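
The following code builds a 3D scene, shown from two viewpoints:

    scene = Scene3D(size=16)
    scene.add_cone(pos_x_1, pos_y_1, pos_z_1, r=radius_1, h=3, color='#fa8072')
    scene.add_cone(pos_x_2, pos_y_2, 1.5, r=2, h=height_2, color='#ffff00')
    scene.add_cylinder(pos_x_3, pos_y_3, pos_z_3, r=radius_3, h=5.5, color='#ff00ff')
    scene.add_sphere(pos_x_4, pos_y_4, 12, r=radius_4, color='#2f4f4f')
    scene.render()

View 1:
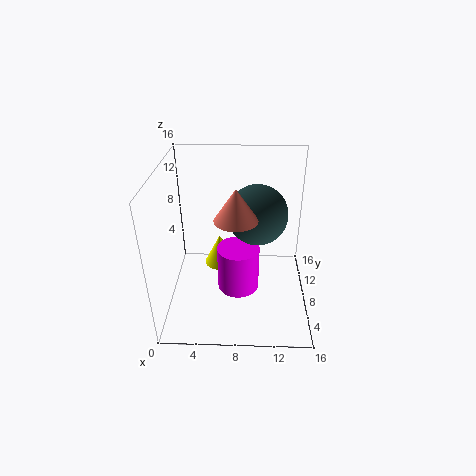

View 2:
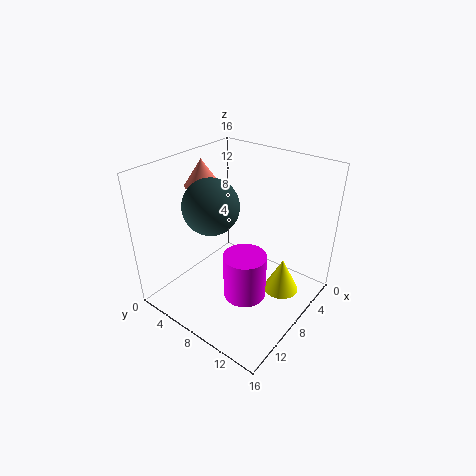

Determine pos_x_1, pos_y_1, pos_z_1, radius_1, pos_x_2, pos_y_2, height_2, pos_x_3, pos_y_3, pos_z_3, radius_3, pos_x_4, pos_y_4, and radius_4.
pos_x_1 = 8
pos_y_1 = 3
pos_z_1 = 13
radius_1 = 2
pos_x_2 = 5.5
pos_y_2 = 12.5
height_2 = 4
pos_x_3 = 8
pos_y_3 = 9
pos_z_3 = 0.5
radius_3 = 2.5
pos_x_4 = 10
pos_y_4 = 6
radius_4 = 3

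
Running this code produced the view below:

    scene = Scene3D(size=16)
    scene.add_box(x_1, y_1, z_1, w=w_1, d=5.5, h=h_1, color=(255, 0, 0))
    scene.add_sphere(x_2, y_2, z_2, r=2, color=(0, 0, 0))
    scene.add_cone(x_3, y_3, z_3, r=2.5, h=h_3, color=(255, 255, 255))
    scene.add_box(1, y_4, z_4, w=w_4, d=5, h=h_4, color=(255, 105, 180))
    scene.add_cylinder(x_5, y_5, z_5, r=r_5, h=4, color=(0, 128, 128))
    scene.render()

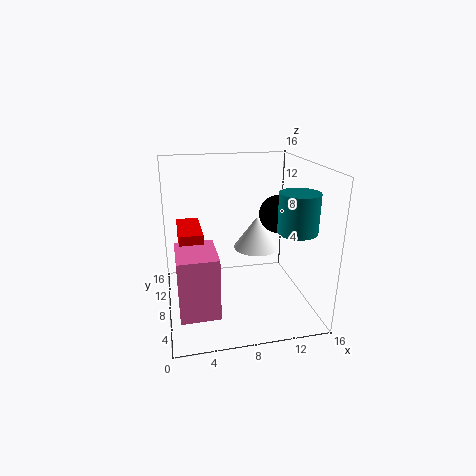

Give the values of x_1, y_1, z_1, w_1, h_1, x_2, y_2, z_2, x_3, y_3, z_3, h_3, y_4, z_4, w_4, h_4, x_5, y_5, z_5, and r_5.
x_1 = 1.5
y_1 = 6
z_1 = 4
w_1 = 2.5
h_1 = 5.5
x_2 = 12
y_2 = 6.5
z_2 = 11
x_3 = 10
y_3 = 7.5
z_3 = 7
h_3 = 3.5
y_4 = 2
z_4 = 2
w_4 = 4
h_4 = 6.5
x_5 = 13
y_5 = 3.5
z_5 = 10
r_5 = 2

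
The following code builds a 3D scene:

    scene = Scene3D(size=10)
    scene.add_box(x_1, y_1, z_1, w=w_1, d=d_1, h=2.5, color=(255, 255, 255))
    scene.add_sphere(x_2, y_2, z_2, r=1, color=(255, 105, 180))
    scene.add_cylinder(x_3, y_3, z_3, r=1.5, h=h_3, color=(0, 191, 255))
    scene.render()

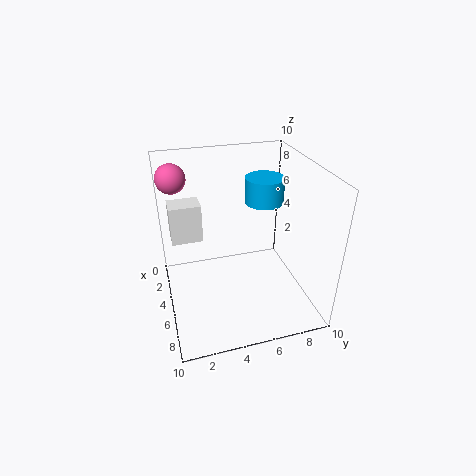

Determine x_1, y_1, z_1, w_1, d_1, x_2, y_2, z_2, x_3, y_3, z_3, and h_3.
x_1 = 4, y_1 = 0.5, z_1 = 5.5, w_1 = 1.5, d_1 = 2, x_2 = 3, y_2 = 1, z_2 = 9, x_3 = 2, y_3 = 8, z_3 = 6, h_3 = 2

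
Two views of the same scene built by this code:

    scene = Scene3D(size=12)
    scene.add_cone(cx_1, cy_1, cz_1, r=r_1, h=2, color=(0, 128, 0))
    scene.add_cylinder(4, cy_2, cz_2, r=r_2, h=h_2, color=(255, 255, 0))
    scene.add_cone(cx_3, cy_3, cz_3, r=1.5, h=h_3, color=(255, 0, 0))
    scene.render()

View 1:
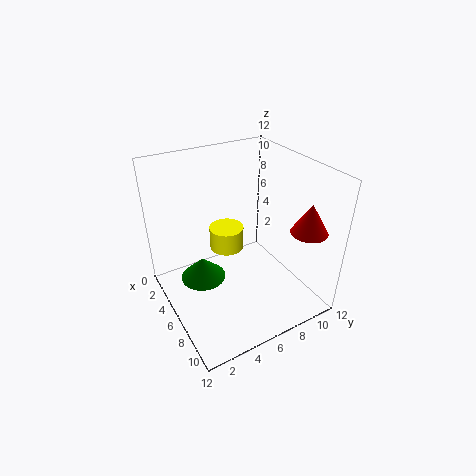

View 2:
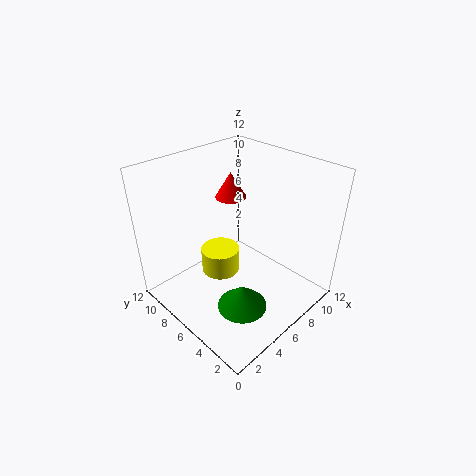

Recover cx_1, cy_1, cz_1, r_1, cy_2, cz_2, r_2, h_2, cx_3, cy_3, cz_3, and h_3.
cx_1 = 4; cy_1 = 3.5; cz_1 = 1.5; r_1 = 2; cy_2 = 6; cz_2 = 4; r_2 = 1.5; h_2 = 2; cx_3 = 9.5; cy_3 = 10.5; cz_3 = 7; h_3 = 2.5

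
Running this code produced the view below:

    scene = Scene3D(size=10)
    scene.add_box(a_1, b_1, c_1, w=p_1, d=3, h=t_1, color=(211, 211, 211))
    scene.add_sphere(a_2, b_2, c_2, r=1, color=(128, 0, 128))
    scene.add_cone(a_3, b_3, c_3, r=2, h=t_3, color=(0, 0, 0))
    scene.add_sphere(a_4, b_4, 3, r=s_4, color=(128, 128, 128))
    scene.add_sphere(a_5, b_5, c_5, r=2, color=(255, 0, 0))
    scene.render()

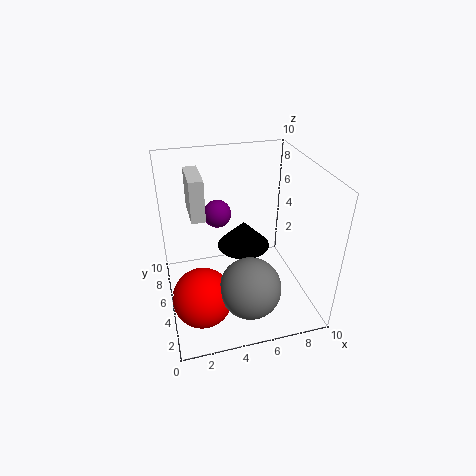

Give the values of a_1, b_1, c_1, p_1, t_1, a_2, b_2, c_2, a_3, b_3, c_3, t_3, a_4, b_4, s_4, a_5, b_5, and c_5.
a_1 = 2
b_1 = 6
c_1 = 6
p_1 = 1
t_1 = 3
a_2 = 4
b_2 = 7
c_2 = 6
a_3 = 6
b_3 = 7
c_3 = 3
t_3 = 2
a_4 = 5
b_4 = 2
s_4 = 2
a_5 = 2
b_5 = 3
c_5 = 2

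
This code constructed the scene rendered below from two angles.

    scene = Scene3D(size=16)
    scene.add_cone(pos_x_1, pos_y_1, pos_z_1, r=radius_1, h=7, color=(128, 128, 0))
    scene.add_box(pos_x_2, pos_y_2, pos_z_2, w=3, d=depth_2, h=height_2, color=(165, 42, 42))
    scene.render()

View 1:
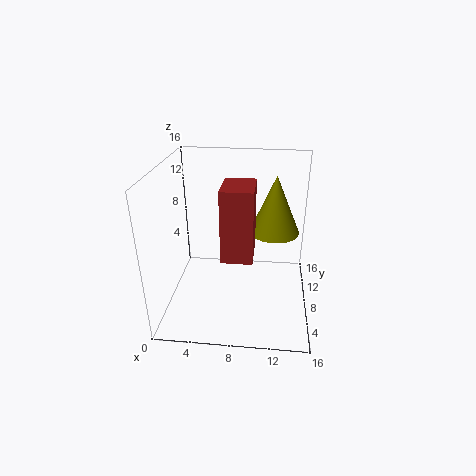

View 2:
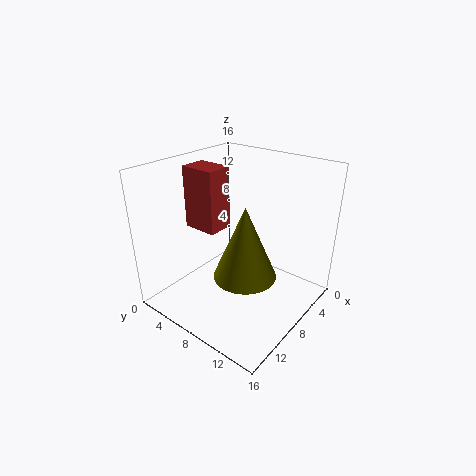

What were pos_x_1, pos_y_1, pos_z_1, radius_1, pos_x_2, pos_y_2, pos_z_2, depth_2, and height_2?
pos_x_1 = 12, pos_y_1 = 12, pos_z_1 = 7, radius_1 = 3, pos_x_2 = 7, pos_y_2 = 2, pos_z_2 = 8.5, depth_2 = 4, height_2 = 7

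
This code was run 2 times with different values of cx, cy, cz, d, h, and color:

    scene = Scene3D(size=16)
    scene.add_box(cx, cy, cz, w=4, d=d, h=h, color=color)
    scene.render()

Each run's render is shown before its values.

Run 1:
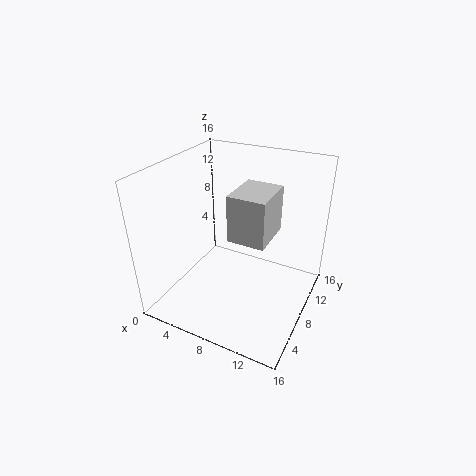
cx = 8
cy = 5.5
cz = 9
d = 5
h = 5
color = 'lightgray'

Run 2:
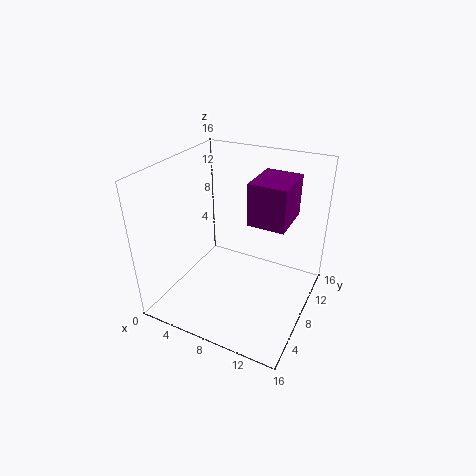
cx = 9.5
cy = 7
cz = 10.5
d = 5
h = 4.5
color = 'purple'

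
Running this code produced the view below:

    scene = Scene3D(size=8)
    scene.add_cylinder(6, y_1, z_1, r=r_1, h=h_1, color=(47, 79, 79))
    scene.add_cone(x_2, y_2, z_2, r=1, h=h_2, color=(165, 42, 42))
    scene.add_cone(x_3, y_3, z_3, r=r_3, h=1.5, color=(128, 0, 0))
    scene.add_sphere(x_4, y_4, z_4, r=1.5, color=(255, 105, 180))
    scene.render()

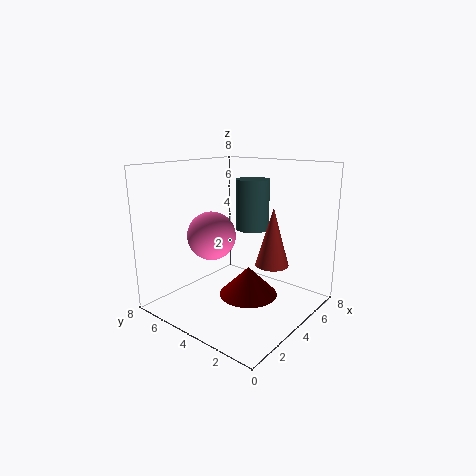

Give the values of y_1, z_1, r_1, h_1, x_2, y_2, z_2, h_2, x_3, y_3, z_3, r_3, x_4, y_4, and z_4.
y_1 = 4.5
z_1 = 4
r_1 = 1
h_1 = 3
x_2 = 6
y_2 = 3
z_2 = 2
h_2 = 3.5
x_3 = 3
y_3 = 2.5
z_3 = 1.5
r_3 = 1.5
x_4 = 4.5
y_4 = 6.5
z_4 = 3.5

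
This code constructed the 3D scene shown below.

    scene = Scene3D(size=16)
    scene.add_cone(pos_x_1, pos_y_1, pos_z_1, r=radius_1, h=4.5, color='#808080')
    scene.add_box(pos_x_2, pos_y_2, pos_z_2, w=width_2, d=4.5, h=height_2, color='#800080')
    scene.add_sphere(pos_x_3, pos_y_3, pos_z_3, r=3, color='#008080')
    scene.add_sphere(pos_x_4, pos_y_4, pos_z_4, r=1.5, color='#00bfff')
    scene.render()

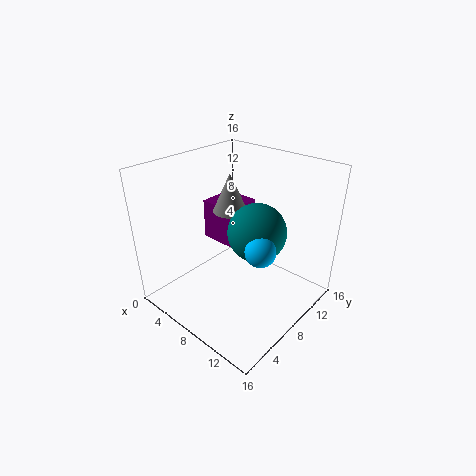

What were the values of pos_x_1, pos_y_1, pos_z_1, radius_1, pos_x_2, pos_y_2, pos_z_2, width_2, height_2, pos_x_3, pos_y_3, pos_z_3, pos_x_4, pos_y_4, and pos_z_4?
pos_x_1 = 5.5, pos_y_1 = 9.5, pos_z_1 = 10, radius_1 = 2, pos_x_2 = 1, pos_y_2 = 9.5, pos_z_2 = 5, width_2 = 4.5, height_2 = 5, pos_x_3 = 11, pos_y_3 = 7.5, pos_z_3 = 10, pos_x_4 = 13, pos_y_4 = 5.5, pos_z_4 = 9.5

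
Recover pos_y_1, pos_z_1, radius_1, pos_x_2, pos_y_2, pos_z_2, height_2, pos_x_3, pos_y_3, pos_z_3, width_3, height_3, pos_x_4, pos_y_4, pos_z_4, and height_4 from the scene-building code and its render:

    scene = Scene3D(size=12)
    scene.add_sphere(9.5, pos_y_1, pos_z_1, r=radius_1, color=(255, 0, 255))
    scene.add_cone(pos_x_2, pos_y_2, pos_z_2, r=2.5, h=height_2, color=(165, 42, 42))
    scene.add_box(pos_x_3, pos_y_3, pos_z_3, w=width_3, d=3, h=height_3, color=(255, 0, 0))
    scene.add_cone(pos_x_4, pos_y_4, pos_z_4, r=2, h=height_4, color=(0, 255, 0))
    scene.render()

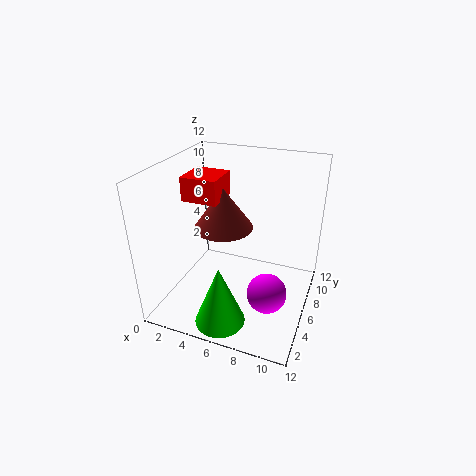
pos_y_1 = 3
pos_z_1 = 3.5
radius_1 = 1.5
pos_x_2 = 4.5
pos_y_2 = 6.5
pos_z_2 = 6.5
height_2 = 3.5
pos_x_3 = 1.5
pos_y_3 = 5
pos_z_3 = 9
width_3 = 3
height_3 = 2
pos_x_4 = 6
pos_y_4 = 2
pos_z_4 = 0.5
height_4 = 5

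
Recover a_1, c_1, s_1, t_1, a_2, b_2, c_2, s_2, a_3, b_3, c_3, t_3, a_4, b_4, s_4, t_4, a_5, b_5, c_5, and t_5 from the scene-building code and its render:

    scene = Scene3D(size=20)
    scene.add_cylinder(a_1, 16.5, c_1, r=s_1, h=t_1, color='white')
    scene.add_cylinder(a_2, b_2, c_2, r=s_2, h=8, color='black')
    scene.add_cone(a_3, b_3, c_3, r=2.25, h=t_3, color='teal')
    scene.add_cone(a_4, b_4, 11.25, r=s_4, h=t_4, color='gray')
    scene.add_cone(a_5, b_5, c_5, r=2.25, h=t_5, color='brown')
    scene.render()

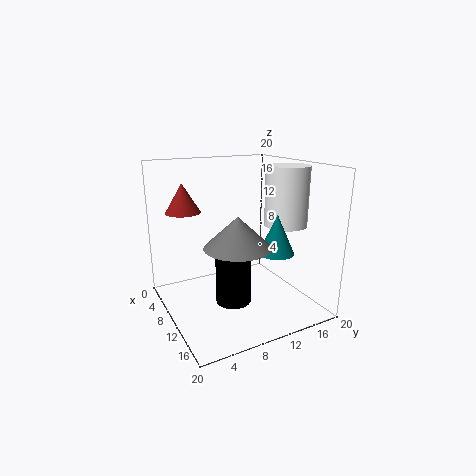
a_1 = 12, c_1 = 11.5, s_1 = 3, t_1 = 8.25, a_2 = 10.5, b_2 = 9, c_2 = 0.75, s_2 = 2.5, a_3 = 16, b_3 = 12.25, c_3 = 9.5, t_3 = 5, a_4 = 16, b_4 = 6.75, s_4 = 4, t_4 = 3.75, a_5 = 8.75, b_5 = 2.75, c_5 = 14.25, t_5 = 3.75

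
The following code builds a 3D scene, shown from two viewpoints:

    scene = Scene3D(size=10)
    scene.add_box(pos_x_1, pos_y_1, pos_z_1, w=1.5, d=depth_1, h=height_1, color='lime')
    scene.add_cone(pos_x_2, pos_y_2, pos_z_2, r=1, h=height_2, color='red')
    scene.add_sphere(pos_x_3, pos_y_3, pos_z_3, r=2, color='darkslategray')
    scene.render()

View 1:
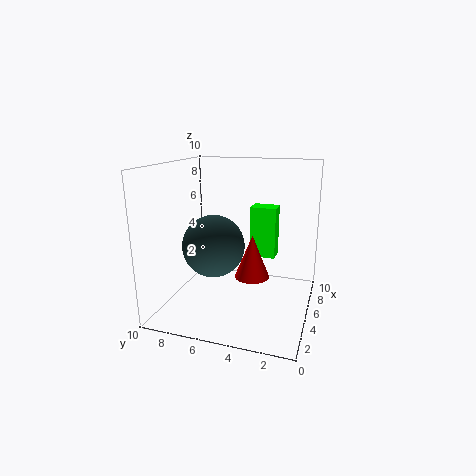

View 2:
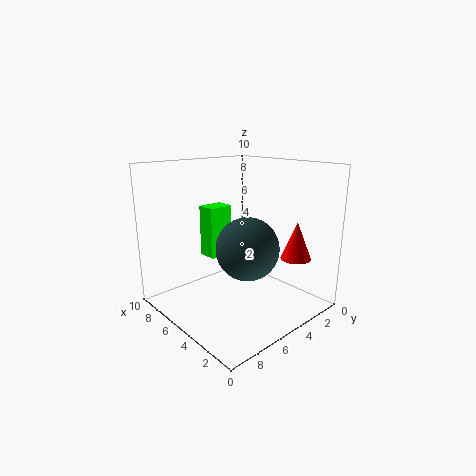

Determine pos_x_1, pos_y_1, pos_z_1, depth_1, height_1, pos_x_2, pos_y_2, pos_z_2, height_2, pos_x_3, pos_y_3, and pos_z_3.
pos_x_1 = 8, pos_y_1 = 3, pos_z_1 = 2.5, depth_1 = 2, height_1 = 4, pos_x_2 = 1.5, pos_y_2 = 3, pos_z_2 = 4, height_2 = 2.5, pos_x_3 = 3, pos_y_3 = 6, pos_z_3 = 5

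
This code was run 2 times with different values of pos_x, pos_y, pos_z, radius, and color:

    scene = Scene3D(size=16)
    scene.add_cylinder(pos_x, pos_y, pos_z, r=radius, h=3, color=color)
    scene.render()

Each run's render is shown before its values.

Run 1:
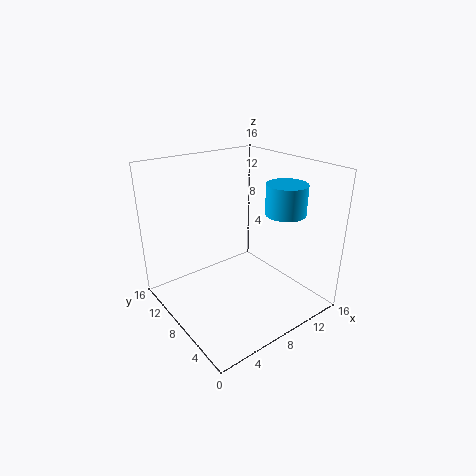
pos_x = 10; pos_y = 3; pos_z = 12; radius = 2; color = 'deepskyblue'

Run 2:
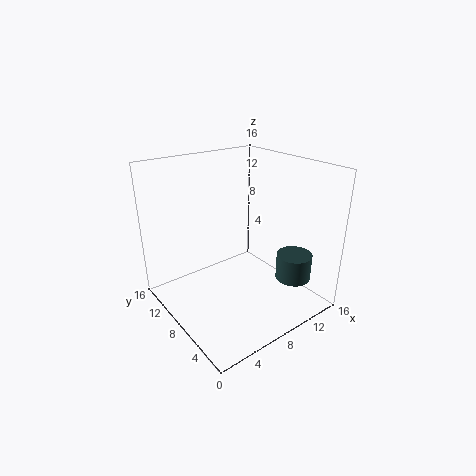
pos_x = 13; pos_y = 4; pos_z = 3; radius = 2; color = 'darkslategray'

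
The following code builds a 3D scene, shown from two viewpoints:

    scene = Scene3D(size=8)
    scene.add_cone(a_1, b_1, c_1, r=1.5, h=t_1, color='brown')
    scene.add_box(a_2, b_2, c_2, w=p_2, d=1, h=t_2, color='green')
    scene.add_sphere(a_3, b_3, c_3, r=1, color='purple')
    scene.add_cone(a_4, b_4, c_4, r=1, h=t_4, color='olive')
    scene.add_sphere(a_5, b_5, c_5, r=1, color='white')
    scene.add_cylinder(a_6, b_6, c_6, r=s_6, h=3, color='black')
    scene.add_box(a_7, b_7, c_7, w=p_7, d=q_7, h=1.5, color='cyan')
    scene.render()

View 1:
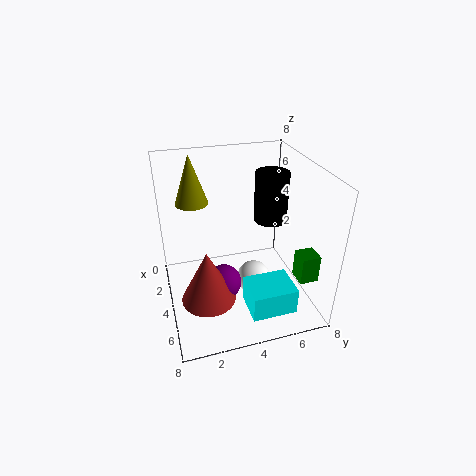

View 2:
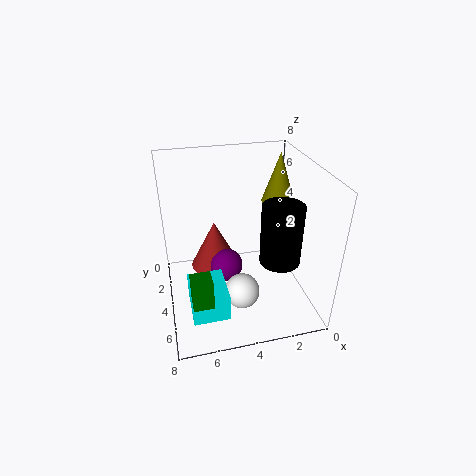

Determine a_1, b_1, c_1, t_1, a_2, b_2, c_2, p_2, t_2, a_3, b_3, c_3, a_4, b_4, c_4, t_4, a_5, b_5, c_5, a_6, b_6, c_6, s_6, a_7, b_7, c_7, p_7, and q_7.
a_1 = 5; b_1 = 2; c_1 = 1; t_1 = 3; a_2 = 6; b_2 = 6.5; c_2 = 2.5; p_2 = 1; t_2 = 1.5; a_3 = 4.5; b_3 = 3; c_3 = 1.5; a_4 = 1; b_4 = 2; c_4 = 5; t_4 = 3; a_5 = 4; b_5 = 5; c_5 = 1; a_6 = 2.5; b_6 = 6.5; c_6 = 4; s_6 = 1; a_7 = 5; b_7 = 4; c_7 = 0.5; p_7 = 2; q_7 = 2.5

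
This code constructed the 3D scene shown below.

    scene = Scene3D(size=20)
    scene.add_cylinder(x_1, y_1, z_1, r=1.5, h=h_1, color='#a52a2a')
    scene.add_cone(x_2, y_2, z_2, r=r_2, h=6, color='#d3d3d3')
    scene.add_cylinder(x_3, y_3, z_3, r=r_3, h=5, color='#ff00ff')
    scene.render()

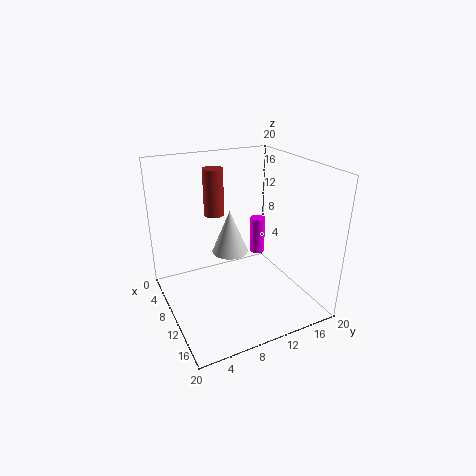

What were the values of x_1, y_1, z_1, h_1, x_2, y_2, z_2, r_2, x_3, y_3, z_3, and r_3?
x_1 = 4; y_1 = 9; z_1 = 11.5; h_1 = 7; x_2 = 9.5; y_2 = 9; z_2 = 8; r_2 = 2.5; x_3 = 11; y_3 = 12.5; z_3 = 8; r_3 = 1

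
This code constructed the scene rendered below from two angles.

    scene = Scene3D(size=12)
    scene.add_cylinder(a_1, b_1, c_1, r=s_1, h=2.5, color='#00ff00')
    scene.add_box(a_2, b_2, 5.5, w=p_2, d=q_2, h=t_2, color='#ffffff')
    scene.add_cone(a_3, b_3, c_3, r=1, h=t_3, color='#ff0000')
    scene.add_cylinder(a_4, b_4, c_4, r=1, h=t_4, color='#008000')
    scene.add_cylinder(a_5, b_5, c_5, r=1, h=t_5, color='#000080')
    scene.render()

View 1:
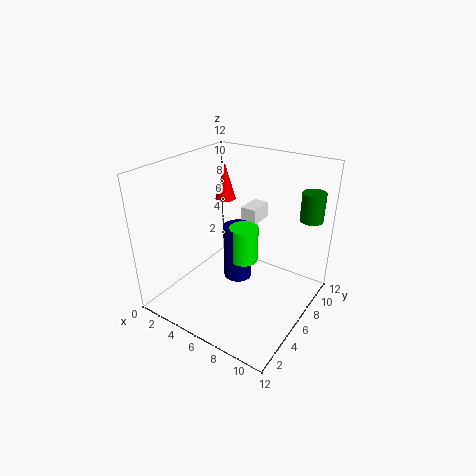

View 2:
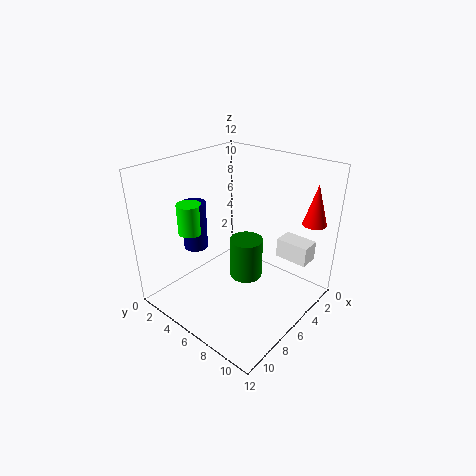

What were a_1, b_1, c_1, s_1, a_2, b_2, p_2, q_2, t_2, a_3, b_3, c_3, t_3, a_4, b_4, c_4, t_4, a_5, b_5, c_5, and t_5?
a_1 = 8.5; b_1 = 3; c_1 = 6.5; s_1 = 1; a_2 = 4; b_2 = 9.5; p_2 = 1.5; q_2 = 2.5; t_2 = 1.5; a_3 = 1.5; b_3 = 10.5; c_3 = 7; t_3 = 3.5; a_4 = 10.5; b_4 = 10.5; c_4 = 7; t_4 = 2.5; a_5 = 8; b_5 = 3; c_5 = 5; t_5 = 4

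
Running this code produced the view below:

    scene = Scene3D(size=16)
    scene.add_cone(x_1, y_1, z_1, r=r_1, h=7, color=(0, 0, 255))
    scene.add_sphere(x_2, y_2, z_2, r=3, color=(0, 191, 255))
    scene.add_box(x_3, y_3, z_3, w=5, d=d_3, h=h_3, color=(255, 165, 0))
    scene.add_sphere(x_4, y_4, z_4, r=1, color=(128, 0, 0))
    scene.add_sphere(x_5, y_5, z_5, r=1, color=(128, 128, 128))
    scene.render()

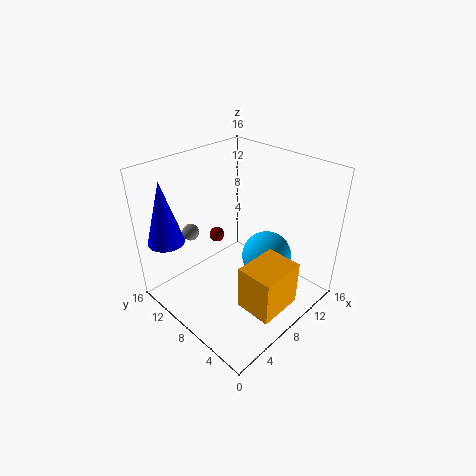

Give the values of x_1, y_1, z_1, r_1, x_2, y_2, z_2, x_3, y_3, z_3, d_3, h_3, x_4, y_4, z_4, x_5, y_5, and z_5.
x_1 = 2, y_1 = 13, z_1 = 8, r_1 = 2, x_2 = 12, y_2 = 7, z_2 = 4, x_3 = 5, y_3 = 1, z_3 = 2, d_3 = 4, h_3 = 5, x_4 = 11, y_4 = 15, z_4 = 4, x_5 = 6, y_5 = 14, z_5 = 7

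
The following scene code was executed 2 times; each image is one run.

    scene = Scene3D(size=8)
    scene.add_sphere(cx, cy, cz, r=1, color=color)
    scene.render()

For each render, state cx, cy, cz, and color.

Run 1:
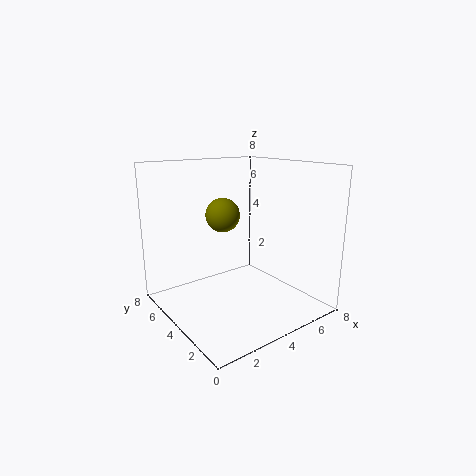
cx = 4; cy = 5.5; cz = 5; color = 'olive'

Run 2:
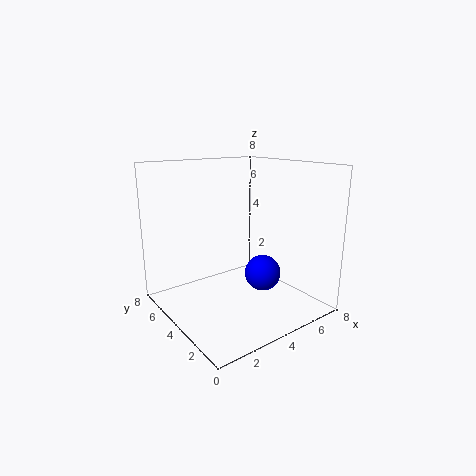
cx = 5; cy = 3; cz = 2; color = 'blue'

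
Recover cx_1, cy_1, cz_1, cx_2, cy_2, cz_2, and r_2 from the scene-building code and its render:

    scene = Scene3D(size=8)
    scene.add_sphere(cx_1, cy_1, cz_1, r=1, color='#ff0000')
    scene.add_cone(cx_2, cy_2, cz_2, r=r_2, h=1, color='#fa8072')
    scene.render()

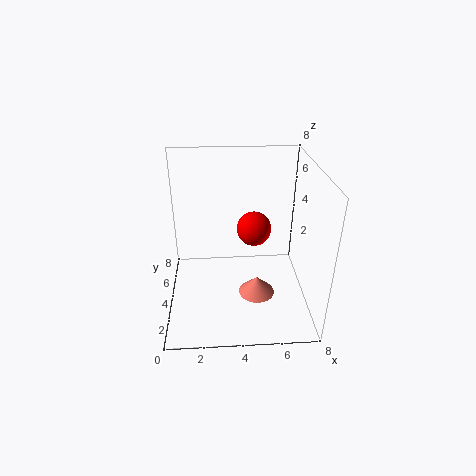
cx_1 = 5, cy_1 = 5, cz_1 = 4, cx_2 = 5, cy_2 = 3, cz_2 = 1, r_2 = 1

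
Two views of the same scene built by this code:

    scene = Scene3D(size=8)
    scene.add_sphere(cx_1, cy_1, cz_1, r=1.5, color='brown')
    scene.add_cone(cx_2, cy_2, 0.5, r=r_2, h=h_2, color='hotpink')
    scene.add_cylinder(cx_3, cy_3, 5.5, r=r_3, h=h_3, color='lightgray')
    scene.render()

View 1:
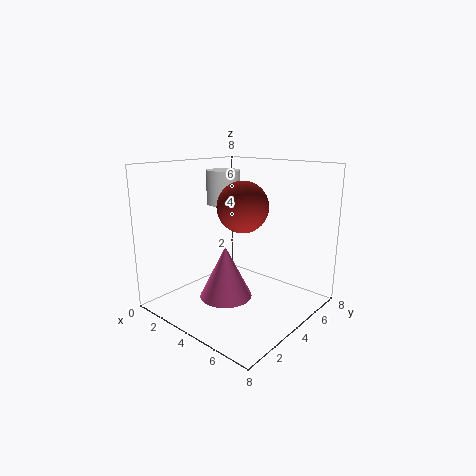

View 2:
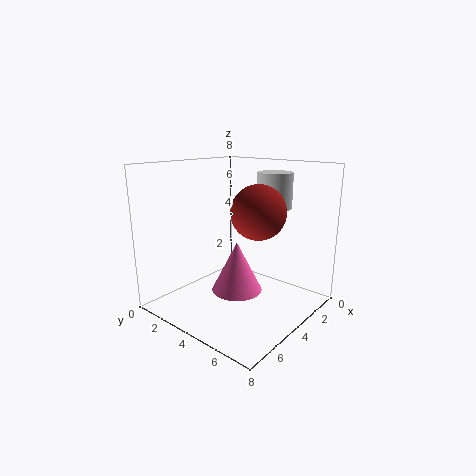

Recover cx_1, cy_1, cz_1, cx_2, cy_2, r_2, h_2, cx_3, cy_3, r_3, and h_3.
cx_1 = 3.5; cy_1 = 5; cz_1 = 5.5; cx_2 = 3.5; cy_2 = 3.5; r_2 = 1.5; h_2 = 3; cx_3 = 2; cy_3 = 5; r_3 = 1; h_3 = 2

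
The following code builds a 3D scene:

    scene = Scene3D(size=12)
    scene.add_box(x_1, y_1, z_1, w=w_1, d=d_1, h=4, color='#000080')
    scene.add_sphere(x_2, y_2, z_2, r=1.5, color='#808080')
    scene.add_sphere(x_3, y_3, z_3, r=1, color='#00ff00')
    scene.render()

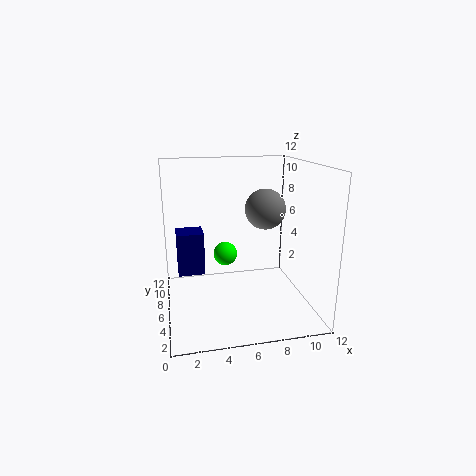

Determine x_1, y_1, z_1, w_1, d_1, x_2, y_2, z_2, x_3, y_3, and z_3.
x_1 = 1
y_1 = 9
z_1 = 1.5
w_1 = 2.5
d_1 = 2.5
x_2 = 7.5
y_2 = 3.5
z_2 = 9
x_3 = 5
y_3 = 6.5
z_3 = 4.5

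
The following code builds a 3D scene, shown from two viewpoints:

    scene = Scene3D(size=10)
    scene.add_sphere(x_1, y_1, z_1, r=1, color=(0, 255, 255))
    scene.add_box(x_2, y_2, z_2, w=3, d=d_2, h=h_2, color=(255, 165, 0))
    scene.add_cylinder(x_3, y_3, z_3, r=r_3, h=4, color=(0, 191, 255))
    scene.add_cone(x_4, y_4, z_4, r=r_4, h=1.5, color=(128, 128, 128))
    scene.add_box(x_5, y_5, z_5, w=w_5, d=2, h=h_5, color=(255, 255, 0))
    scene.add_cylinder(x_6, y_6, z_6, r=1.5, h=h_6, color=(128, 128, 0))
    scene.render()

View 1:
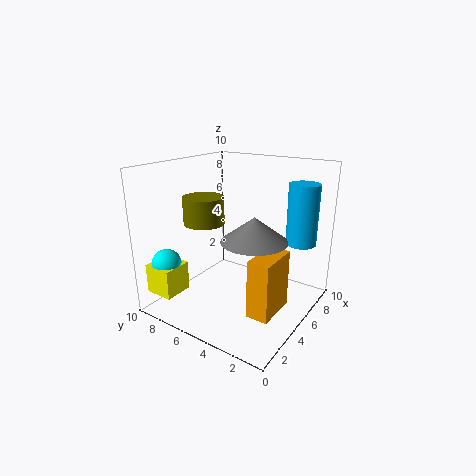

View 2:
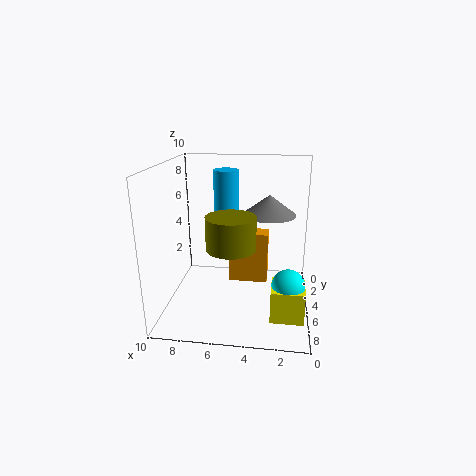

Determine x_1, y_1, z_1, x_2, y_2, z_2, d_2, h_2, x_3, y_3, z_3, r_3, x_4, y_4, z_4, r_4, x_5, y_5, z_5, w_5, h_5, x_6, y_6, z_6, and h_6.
x_1 = 1.5; y_1 = 8.5; z_1 = 3.5; x_2 = 3; y_2 = 1.5; z_2 = 0.5; d_2 = 1.5; h_2 = 4; x_3 = 6.5; y_3 = 1; z_3 = 5; r_3 = 1; x_4 = 3; y_4 = 2.5; z_4 = 6; r_4 = 2; x_5 = 0.5; y_5 = 7.5; z_5 = 1.5; w_5 = 2; h_5 = 2; x_6 = 5; y_6 = 8; z_6 = 5.5; h_6 = 2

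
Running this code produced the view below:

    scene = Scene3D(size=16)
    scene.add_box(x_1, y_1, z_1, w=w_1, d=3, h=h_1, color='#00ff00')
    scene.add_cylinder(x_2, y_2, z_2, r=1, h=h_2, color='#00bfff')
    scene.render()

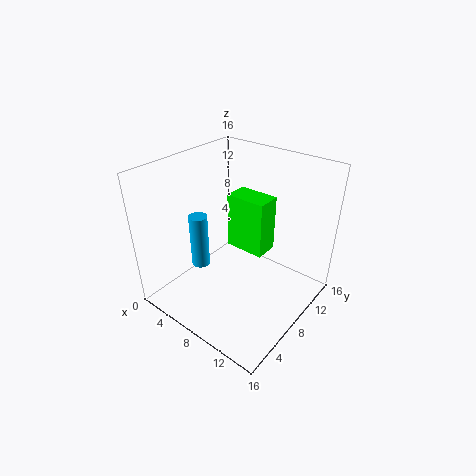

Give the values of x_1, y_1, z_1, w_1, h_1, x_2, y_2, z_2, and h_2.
x_1 = 4; y_1 = 11; z_1 = 4; w_1 = 5; h_1 = 7; x_2 = 5; y_2 = 5; z_2 = 5; h_2 = 6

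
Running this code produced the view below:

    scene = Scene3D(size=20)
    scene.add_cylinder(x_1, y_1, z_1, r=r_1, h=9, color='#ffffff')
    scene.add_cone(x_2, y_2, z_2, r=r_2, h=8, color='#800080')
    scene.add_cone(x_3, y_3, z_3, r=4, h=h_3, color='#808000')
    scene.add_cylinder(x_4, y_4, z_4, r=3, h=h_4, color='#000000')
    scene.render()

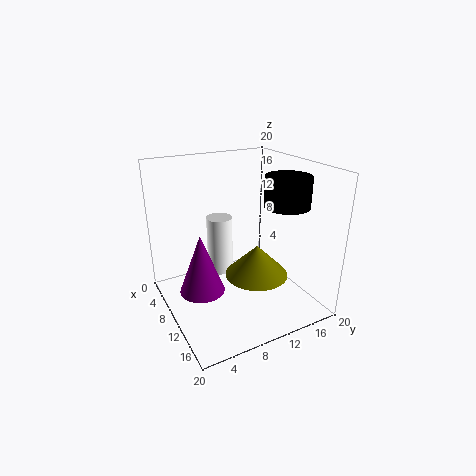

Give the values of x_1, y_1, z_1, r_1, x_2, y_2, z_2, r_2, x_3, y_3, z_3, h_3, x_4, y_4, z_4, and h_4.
x_1 = 4
y_1 = 10
z_1 = 2
r_1 = 2
x_2 = 11
y_2 = 4
z_2 = 4
r_2 = 3
x_3 = 15
y_3 = 10
z_3 = 7
h_3 = 4
x_4 = 14
y_4 = 15
z_4 = 15
h_4 = 4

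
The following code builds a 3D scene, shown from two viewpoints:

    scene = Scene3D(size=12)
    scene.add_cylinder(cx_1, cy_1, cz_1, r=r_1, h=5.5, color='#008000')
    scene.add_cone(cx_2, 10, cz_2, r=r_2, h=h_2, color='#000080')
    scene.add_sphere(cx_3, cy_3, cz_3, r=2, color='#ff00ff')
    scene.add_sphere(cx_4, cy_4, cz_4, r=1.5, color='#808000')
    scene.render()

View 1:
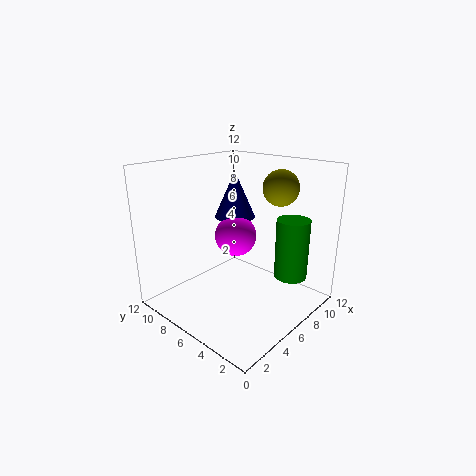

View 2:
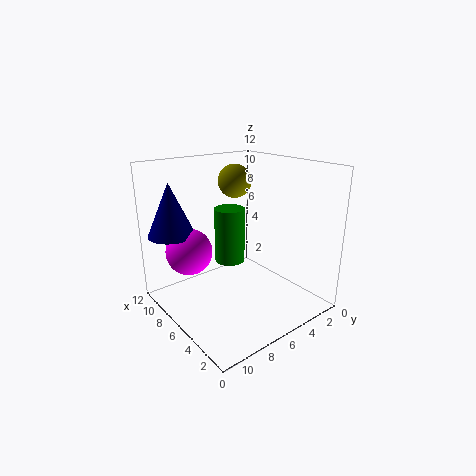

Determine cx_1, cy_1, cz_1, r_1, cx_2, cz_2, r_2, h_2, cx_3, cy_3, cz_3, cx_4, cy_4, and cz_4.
cx_1 = 10.5, cy_1 = 3.5, cz_1 = 1.5, r_1 = 1.5, cx_2 = 10, cz_2 = 6, r_2 = 2, h_2 = 4.5, cx_3 = 9, cy_3 = 9, cz_3 = 4.5, cx_4 = 9, cy_4 = 4, cz_4 = 10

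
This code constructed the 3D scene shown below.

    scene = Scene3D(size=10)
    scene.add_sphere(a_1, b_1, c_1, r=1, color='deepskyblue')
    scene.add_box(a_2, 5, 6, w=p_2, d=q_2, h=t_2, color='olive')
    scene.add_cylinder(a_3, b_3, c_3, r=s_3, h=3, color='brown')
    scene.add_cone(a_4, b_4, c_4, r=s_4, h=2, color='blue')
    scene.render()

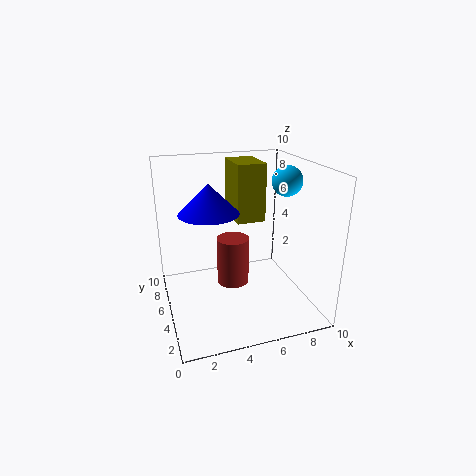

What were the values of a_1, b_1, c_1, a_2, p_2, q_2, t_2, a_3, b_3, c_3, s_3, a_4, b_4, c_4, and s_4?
a_1 = 8
b_1 = 4
c_1 = 9
a_2 = 5
p_2 = 2
q_2 = 3
t_2 = 4
a_3 = 4
b_3 = 3
c_3 = 3
s_3 = 1
a_4 = 3
b_4 = 5
c_4 = 7
s_4 = 2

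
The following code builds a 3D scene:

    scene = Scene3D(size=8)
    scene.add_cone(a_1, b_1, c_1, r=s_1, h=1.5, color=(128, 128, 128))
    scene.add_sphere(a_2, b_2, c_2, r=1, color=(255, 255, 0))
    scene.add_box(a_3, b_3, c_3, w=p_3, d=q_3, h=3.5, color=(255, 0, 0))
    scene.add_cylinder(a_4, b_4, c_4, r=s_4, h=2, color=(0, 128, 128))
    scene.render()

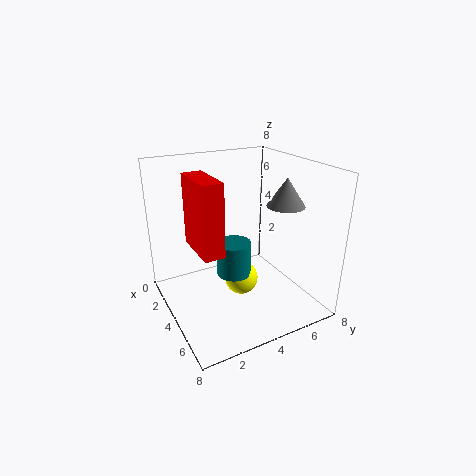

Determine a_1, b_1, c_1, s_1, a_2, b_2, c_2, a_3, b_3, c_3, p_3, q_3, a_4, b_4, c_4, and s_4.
a_1 = 5.5, b_1 = 6, c_1 = 6, s_1 = 1, a_2 = 3.5, b_2 = 4.5, c_2 = 1, a_3 = 4, b_3 = 1, c_3 = 4.5, p_3 = 2.5, q_3 = 1, a_4 = 3.5, b_4 = 4, c_4 = 1.5, s_4 = 1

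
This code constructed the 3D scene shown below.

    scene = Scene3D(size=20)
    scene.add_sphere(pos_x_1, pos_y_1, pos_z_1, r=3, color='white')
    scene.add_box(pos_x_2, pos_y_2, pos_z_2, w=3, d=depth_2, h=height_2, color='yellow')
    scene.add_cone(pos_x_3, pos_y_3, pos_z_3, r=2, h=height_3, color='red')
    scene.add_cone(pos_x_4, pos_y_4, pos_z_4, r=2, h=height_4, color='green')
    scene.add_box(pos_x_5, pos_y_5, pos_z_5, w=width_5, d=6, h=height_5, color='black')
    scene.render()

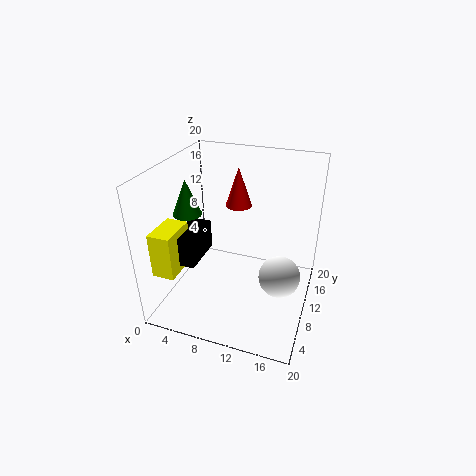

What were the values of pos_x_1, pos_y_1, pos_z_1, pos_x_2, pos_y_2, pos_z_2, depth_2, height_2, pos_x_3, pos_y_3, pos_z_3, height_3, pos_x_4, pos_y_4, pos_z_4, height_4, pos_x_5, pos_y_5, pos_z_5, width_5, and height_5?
pos_x_1 = 16; pos_y_1 = 11; pos_z_1 = 4; pos_x_2 = 1; pos_y_2 = 2; pos_z_2 = 7; depth_2 = 5; height_2 = 6; pos_x_3 = 8; pos_y_3 = 16; pos_z_3 = 12; height_3 = 6; pos_x_4 = 3; pos_y_4 = 9; pos_z_4 = 13; height_4 = 5; pos_x_5 = 3; pos_y_5 = 4; pos_z_5 = 8; width_5 = 3; height_5 = 4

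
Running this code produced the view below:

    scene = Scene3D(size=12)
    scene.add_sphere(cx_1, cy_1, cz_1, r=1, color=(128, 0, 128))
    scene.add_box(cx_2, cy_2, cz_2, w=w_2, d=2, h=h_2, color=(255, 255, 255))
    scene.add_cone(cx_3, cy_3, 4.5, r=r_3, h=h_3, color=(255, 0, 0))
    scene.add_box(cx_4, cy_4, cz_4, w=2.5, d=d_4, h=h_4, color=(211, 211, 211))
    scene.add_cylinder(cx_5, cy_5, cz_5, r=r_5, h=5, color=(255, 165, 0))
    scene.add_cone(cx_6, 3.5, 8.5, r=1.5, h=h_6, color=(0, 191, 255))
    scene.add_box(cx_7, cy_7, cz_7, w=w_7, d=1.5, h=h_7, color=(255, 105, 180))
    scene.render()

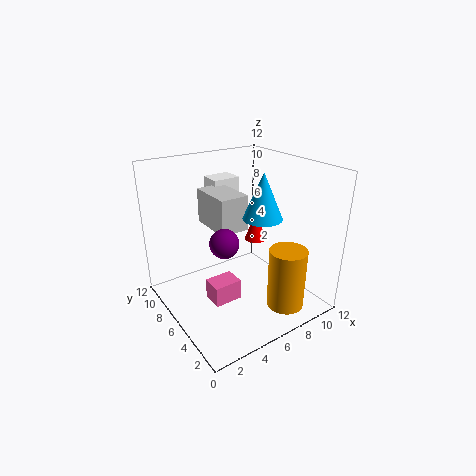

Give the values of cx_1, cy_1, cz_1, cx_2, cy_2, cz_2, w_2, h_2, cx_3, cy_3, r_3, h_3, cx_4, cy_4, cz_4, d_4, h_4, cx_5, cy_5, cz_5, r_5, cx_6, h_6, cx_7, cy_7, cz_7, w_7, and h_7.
cx_1 = 2.5; cy_1 = 2.5; cz_1 = 8; cx_2 = 6; cy_2 = 9.5; cz_2 = 7; w_2 = 2.5; h_2 = 3; cx_3 = 9; cy_3 = 7.5; r_3 = 1; h_3 = 2.5; cx_4 = 4.5; cy_4 = 6; cz_4 = 6.5; d_4 = 4; h_4 = 3; cx_5 = 8; cy_5 = 2; cz_5 = 1; r_5 = 1.5; cx_6 = 6.5; h_6 = 3.5; cx_7 = 1.5; cy_7 = 2; cz_7 = 3.5; w_7 = 2; h_7 = 1.5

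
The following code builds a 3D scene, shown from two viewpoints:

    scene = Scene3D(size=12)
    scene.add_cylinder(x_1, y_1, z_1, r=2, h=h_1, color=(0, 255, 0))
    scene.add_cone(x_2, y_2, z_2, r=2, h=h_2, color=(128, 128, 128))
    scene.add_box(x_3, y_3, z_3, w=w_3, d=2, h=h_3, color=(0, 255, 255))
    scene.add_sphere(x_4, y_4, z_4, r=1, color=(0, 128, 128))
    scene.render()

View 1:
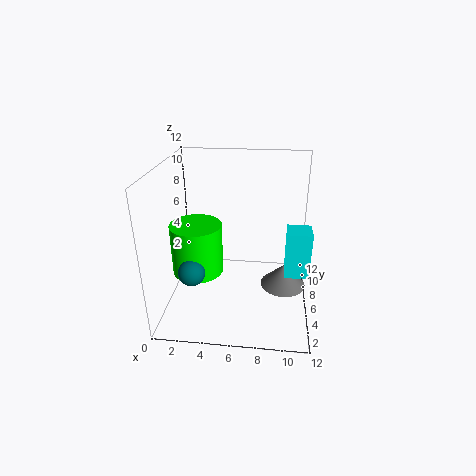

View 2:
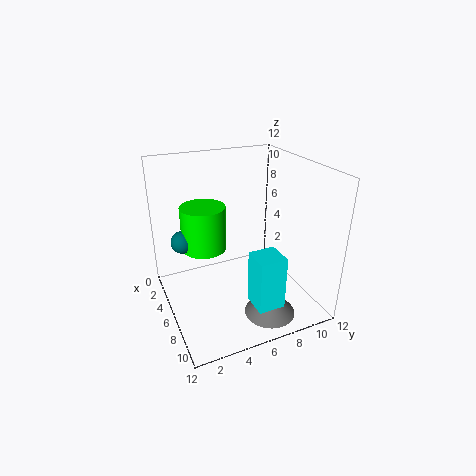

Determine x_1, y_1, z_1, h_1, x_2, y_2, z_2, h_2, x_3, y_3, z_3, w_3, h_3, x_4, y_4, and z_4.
x_1 = 3; y_1 = 4; z_1 = 4; h_1 = 4; x_2 = 10; y_2 = 7; z_2 = 1; h_2 = 2; x_3 = 10; y_3 = 5; z_3 = 3; w_3 = 2; h_3 = 4; x_4 = 3; y_4 = 2; z_4 = 5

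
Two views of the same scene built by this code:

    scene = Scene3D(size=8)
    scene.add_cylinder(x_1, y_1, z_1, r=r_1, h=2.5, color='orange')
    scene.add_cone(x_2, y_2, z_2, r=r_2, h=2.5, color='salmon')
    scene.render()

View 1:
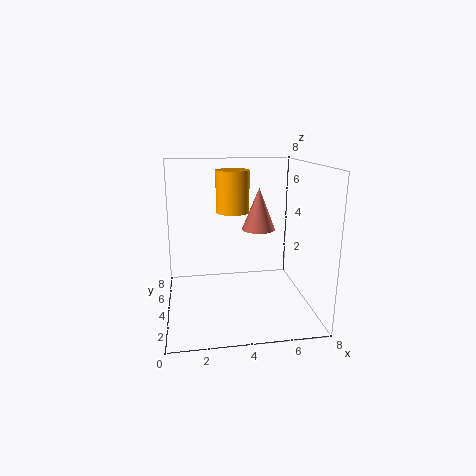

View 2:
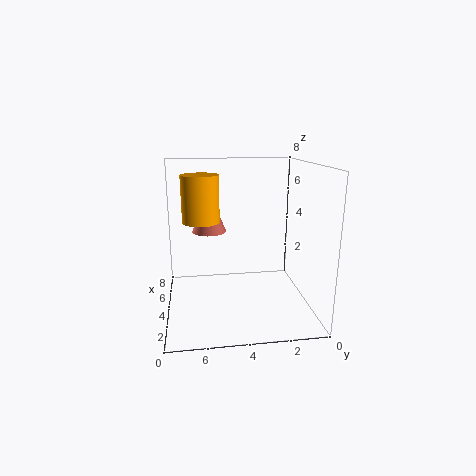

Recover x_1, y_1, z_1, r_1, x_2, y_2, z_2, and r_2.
x_1 = 4
y_1 = 6
z_1 = 5
r_1 = 1
x_2 = 5.5
y_2 = 5.5
z_2 = 4
r_2 = 1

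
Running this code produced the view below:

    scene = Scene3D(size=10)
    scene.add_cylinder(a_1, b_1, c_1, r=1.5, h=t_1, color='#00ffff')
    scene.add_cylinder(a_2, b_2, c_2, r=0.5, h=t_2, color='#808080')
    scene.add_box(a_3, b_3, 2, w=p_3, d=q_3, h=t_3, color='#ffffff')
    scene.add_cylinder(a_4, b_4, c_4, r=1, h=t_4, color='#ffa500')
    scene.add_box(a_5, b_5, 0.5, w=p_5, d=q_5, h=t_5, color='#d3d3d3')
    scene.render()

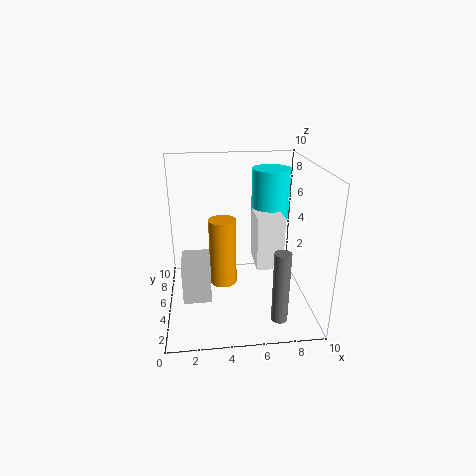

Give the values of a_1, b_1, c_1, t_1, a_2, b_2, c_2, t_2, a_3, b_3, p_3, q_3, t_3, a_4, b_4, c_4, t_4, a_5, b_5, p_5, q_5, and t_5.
a_1 = 8, b_1 = 8.5, c_1 = 5, t_1 = 4, a_2 = 7, b_2 = 0.5, c_2 = 1.5, t_2 = 4.5, a_3 = 6.5, b_3 = 5.5, p_3 = 2, q_3 = 3, t_3 = 4, a_4 = 4, b_4 = 6, c_4 = 1, t_4 = 5, a_5 = 1, b_5 = 4, p_5 = 2, q_5 = 2.5, t_5 = 3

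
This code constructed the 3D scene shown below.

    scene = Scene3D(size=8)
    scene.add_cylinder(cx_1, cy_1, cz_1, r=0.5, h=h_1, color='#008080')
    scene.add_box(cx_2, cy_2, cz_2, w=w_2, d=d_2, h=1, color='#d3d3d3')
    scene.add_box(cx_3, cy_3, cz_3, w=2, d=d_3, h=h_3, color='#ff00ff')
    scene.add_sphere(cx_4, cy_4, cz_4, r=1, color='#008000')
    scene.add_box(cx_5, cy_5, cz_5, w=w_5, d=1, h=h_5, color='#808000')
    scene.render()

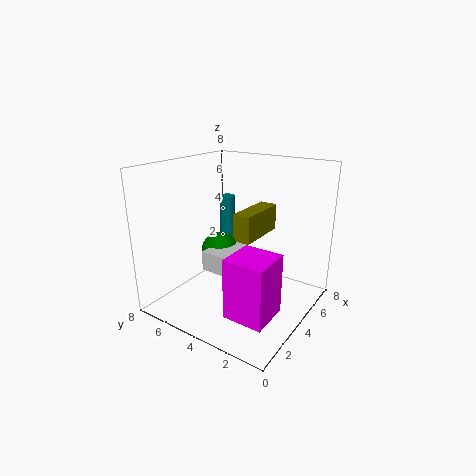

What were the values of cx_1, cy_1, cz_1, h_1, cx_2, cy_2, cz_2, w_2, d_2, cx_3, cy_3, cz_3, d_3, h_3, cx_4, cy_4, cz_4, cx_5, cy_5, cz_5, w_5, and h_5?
cx_1 = 6.5
cy_1 = 6.5
cz_1 = 2.5
h_1 = 3
cx_2 = 1.5
cy_2 = 3
cz_2 = 3
w_2 = 2
d_2 = 1.5
cx_3 = 0.5
cy_3 = 0.5
cz_3 = 1.5
d_3 = 2
h_3 = 3
cx_4 = 3
cy_4 = 4.5
cz_4 = 3.5
cx_5 = 3.5
cy_5 = 3
cz_5 = 4
w_5 = 3
h_5 = 1.5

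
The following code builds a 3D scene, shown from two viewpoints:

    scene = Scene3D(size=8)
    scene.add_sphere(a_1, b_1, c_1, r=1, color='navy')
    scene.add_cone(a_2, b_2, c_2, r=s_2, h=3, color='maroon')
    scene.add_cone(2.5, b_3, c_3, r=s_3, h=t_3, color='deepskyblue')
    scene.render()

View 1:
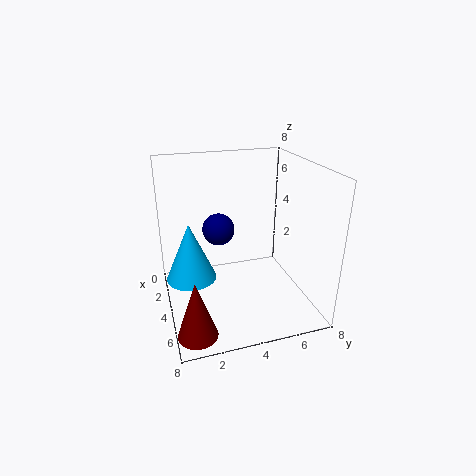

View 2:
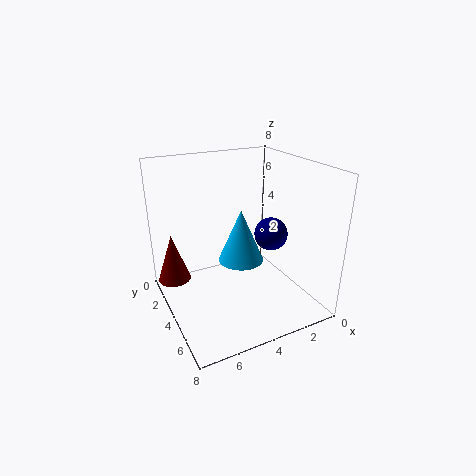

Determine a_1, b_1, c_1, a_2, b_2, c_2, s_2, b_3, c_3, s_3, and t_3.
a_1 = 1.5, b_1 = 3.5, c_1 = 3.5, a_2 = 7, b_2 = 1, c_2 = 0.5, s_2 = 1, b_3 = 1.5, c_3 = 1, s_3 = 1.5, t_3 = 3.5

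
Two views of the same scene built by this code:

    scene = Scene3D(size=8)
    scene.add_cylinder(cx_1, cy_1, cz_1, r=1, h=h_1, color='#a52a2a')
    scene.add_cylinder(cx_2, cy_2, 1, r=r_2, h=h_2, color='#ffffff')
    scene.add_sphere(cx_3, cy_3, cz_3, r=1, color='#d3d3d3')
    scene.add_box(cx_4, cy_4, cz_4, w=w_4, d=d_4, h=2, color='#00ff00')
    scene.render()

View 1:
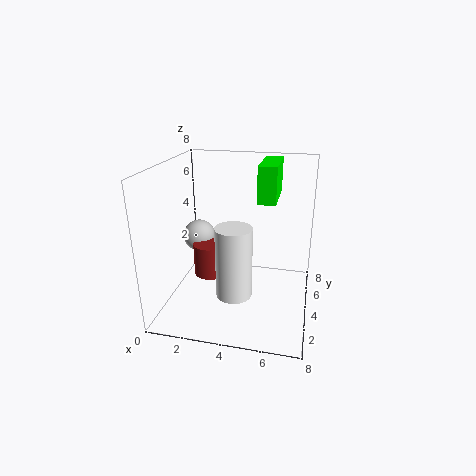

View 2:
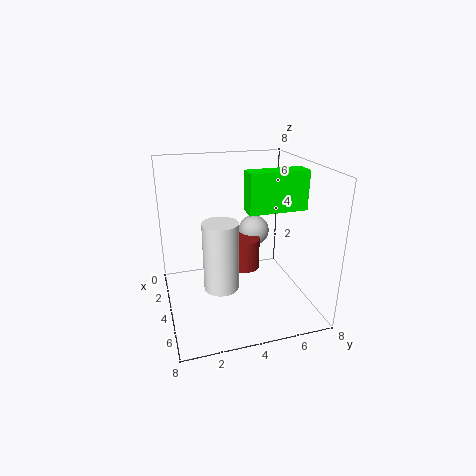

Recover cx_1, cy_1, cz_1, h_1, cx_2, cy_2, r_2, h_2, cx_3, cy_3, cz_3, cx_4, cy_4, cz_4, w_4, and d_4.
cx_1 = 2; cy_1 = 5; cz_1 = 1; h_1 = 2; cx_2 = 4; cy_2 = 3; r_2 = 1; h_2 = 4; cx_3 = 1; cy_3 = 6; cz_3 = 3; cx_4 = 5; cy_4 = 4; cz_4 = 6; w_4 = 1; d_4 = 3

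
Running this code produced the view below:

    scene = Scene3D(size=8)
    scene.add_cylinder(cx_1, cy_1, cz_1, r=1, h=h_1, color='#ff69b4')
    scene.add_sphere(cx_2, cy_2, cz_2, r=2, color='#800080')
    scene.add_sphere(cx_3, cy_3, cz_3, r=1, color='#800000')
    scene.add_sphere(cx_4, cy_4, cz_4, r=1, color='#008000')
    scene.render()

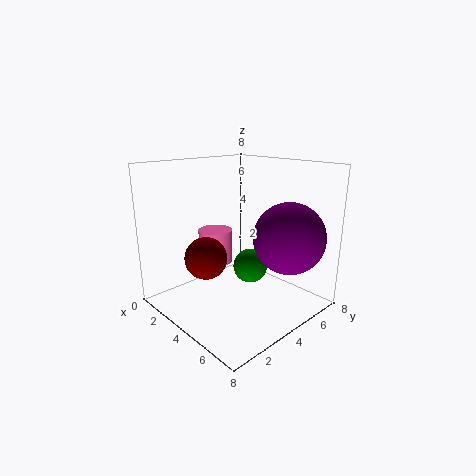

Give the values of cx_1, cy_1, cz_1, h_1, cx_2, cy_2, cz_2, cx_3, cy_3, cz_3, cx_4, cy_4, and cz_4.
cx_1 = 2
cy_1 = 4
cz_1 = 2
h_1 = 2
cx_2 = 6
cy_2 = 6
cz_2 = 4
cx_3 = 5
cy_3 = 1
cz_3 = 4
cx_4 = 4
cy_4 = 5
cz_4 = 2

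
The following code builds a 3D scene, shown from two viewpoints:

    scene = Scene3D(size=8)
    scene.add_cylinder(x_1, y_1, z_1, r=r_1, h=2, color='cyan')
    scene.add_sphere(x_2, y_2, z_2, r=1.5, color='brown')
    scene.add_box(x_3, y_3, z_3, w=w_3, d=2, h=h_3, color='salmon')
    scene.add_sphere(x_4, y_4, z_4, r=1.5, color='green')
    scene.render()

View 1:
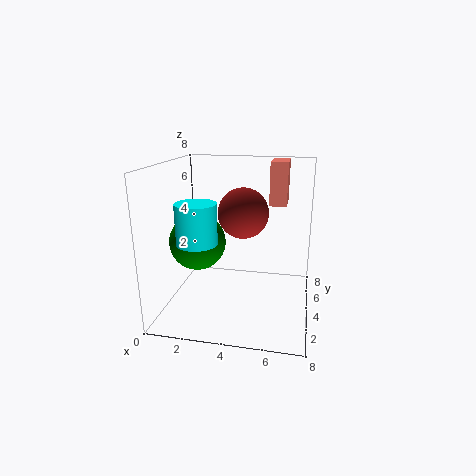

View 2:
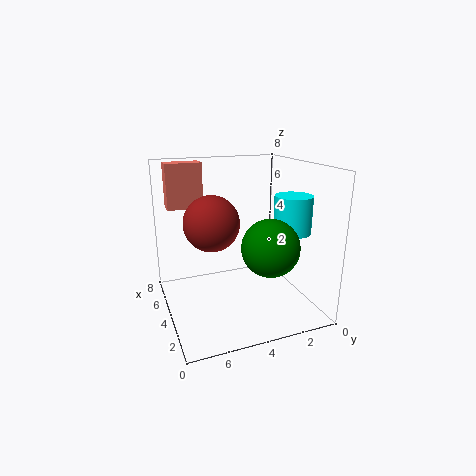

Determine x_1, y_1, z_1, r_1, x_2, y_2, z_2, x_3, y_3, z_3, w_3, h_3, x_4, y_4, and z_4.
x_1 = 2.5; y_1 = 1.5; z_1 = 4.5; r_1 = 1; x_2 = 4; y_2 = 5.5; z_2 = 5; x_3 = 5.5; y_3 = 5.5; z_3 = 5.5; w_3 = 1; h_3 = 2.5; x_4 = 2; y_4 = 3; z_4 = 4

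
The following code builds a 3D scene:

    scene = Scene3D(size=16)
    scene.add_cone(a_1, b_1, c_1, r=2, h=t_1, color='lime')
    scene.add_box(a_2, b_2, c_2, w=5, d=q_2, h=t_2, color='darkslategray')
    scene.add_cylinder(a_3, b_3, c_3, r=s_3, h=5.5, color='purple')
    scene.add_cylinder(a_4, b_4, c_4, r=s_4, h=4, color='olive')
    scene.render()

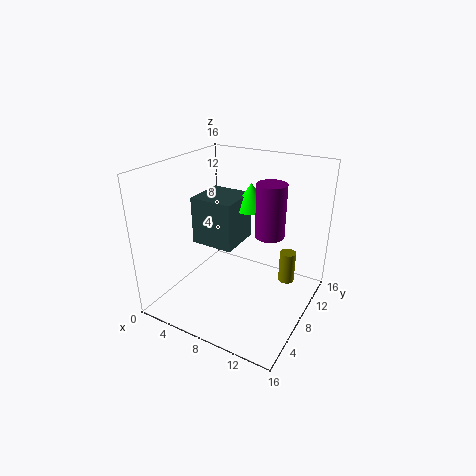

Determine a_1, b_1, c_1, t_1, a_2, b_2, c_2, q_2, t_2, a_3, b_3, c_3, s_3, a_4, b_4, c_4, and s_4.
a_1 = 8, b_1 = 11, c_1 = 10.5, t_1 = 3, a_2 = 2.5, b_2 = 7, c_2 = 6.5, q_2 = 5, t_2 = 5.5, a_3 = 12, b_3 = 7.5, c_3 = 9.5, s_3 = 1.5, a_4 = 12, b_4 = 13.5, c_4 = 0.5, s_4 = 1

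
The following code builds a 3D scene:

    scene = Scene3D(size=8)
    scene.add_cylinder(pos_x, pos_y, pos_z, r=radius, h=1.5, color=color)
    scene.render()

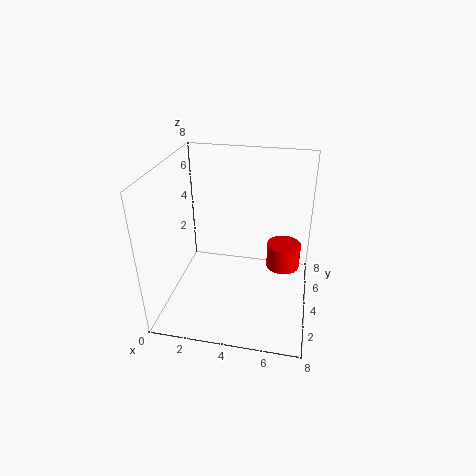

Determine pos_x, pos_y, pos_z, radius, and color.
pos_x = 6.5; pos_y = 5.5; pos_z = 1.5; radius = 1; color = 'red'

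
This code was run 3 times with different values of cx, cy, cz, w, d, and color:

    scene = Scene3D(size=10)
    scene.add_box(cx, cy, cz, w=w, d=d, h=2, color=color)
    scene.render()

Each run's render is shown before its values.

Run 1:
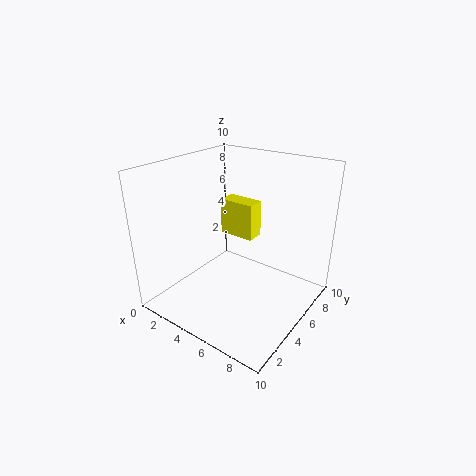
cx = 6; cy = 2; cz = 7; w = 2; d = 1; color = 'yellow'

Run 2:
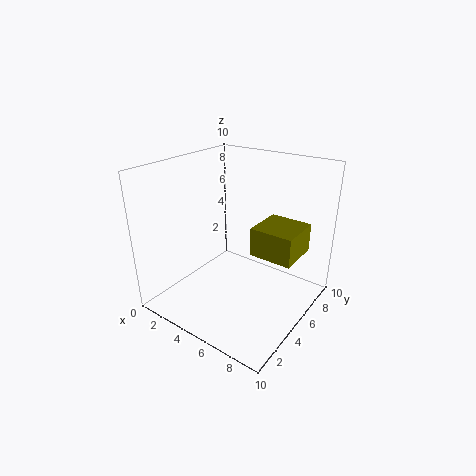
cx = 6; cy = 5; cz = 4; w = 3; d = 3; color = 'olive'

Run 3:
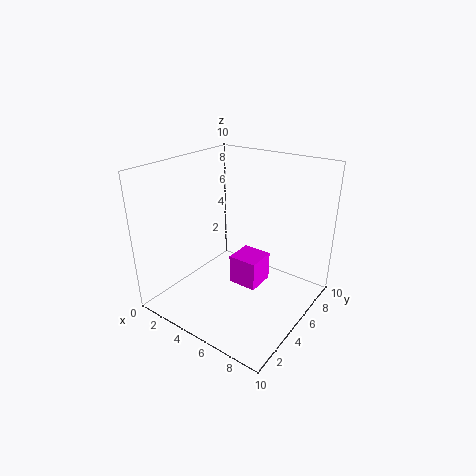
cx = 5; cy = 4; cz = 2; w = 2; d = 2; color = 'magenta'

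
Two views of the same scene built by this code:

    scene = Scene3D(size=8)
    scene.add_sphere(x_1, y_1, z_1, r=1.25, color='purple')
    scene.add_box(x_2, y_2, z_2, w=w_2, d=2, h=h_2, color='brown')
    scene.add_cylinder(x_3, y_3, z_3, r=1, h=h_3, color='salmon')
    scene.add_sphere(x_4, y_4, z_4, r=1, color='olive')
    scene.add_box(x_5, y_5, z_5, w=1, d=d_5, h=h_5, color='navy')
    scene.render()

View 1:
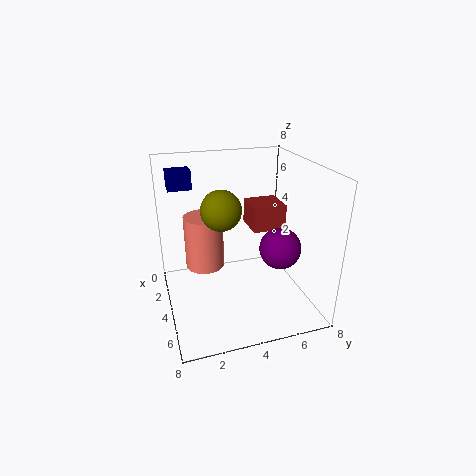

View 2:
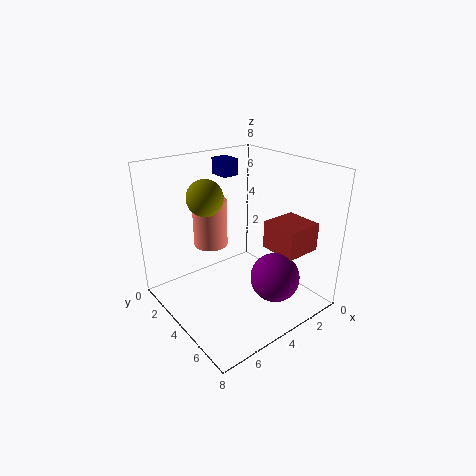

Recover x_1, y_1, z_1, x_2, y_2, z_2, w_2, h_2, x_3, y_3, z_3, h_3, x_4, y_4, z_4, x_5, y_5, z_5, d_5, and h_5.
x_1 = 3.75, y_1 = 6.75, z_1 = 2.75, x_2 = 1.25, y_2 = 5.25, z_2 = 3.75, w_2 = 2, h_2 = 1.5, x_3 = 4.5, y_3 = 2, z_3 = 3, h_3 = 2.75, x_4 = 5.25, y_4 = 2.75, z_4 = 6.25, x_5 = 2.25, y_5 = 0.5, z_5 = 6.75, d_5 = 1.25, h_5 = 1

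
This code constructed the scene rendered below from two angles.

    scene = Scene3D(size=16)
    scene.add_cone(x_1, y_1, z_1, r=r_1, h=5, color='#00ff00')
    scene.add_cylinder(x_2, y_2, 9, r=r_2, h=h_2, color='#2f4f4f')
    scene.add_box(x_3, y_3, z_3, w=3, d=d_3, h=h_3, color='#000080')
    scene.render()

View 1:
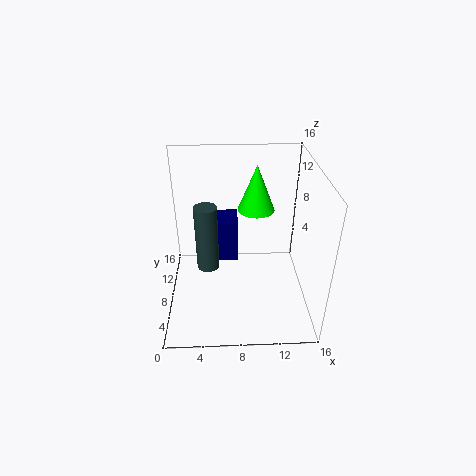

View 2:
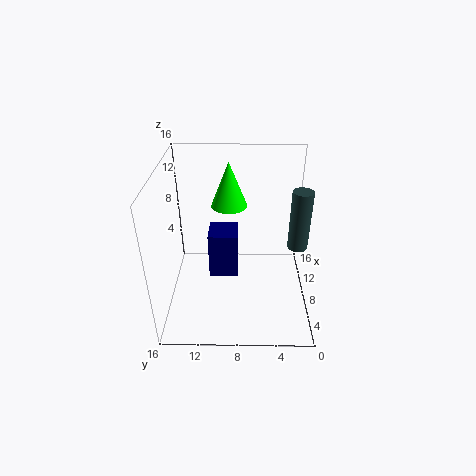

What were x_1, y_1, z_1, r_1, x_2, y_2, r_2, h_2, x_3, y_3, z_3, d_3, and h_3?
x_1 = 10
y_1 = 9
z_1 = 11
r_1 = 2
x_2 = 5
y_2 = 2
r_2 = 1
h_2 = 6
x_3 = 5
y_3 = 8
z_3 = 5
d_3 = 3
h_3 = 5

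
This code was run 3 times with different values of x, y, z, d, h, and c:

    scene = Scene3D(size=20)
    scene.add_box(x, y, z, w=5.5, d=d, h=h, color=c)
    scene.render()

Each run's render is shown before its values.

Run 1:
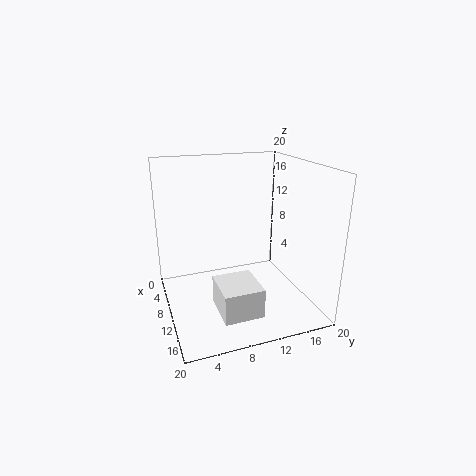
x = 13.5, y = 5.25, z = 3, d = 5, h = 3.75, c = 'white'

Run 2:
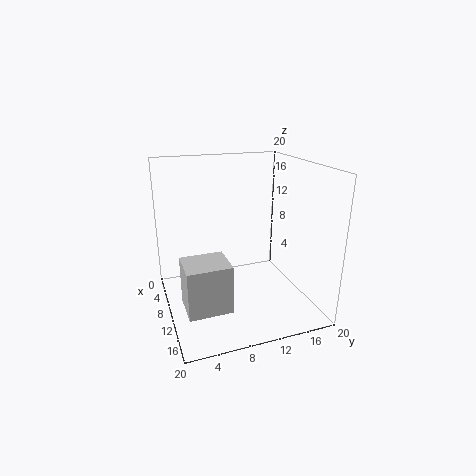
x = 7.75, y = 2, z = 0.25, d = 6.25, h = 7, c = 'lightgray'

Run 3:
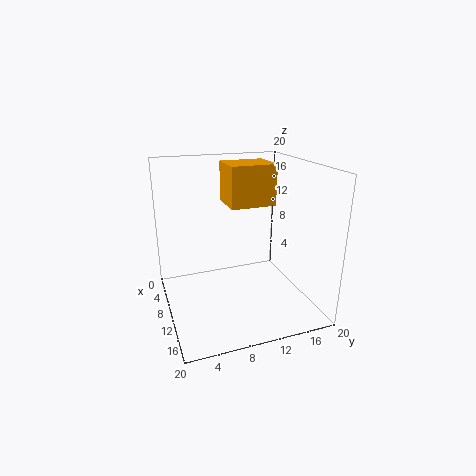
x = 4.25, y = 9.25, z = 14, d = 6.5, h = 5.75, c = 'orange'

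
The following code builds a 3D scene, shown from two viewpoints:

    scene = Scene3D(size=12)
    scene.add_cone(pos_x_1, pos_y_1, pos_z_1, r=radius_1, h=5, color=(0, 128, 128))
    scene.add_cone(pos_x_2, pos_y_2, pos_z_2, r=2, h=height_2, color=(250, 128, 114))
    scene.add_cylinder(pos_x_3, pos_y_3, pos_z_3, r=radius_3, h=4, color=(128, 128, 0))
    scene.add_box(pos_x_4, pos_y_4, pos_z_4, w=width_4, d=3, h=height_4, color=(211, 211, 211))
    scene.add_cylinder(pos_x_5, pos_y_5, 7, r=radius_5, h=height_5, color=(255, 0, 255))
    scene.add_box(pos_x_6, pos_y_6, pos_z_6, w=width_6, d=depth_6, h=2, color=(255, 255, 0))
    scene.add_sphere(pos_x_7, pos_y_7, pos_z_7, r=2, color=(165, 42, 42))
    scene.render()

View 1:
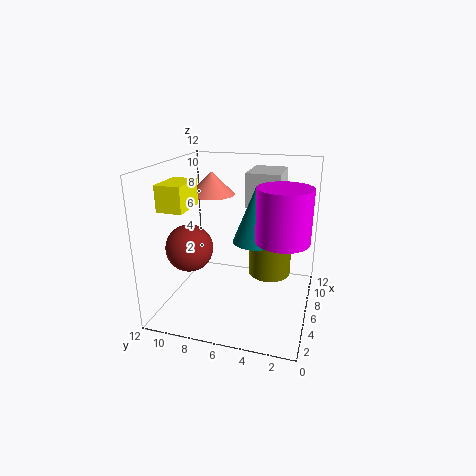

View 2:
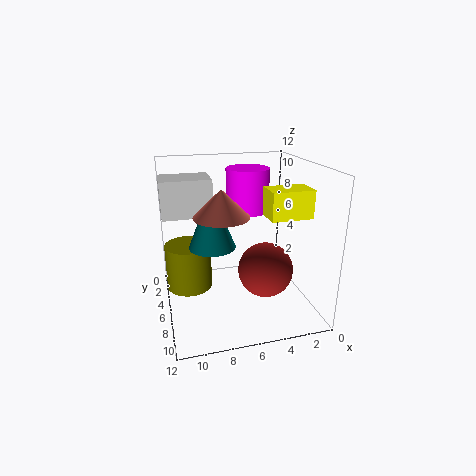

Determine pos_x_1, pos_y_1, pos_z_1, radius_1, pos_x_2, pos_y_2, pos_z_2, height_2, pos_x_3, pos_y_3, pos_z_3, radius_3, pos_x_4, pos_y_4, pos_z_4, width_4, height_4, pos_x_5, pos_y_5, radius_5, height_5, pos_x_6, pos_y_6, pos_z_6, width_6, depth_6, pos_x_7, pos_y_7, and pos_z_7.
pos_x_1 = 8; pos_y_1 = 5; pos_z_1 = 5; radius_1 = 2; pos_x_2 = 8; pos_y_2 = 9; pos_z_2 = 9; height_2 = 2; pos_x_3 = 10; pos_y_3 = 4; pos_z_3 = 1; radius_3 = 2; pos_x_4 = 8; pos_y_4 = 3; pos_z_4 = 8; width_4 = 4; height_4 = 3; pos_x_5 = 4; pos_y_5 = 2; radius_5 = 2; height_5 = 4; pos_x_6 = 2; pos_y_6 = 9; pos_z_6 = 9; width_6 = 3; depth_6 = 2; pos_x_7 = 5; pos_y_7 = 10; pos_z_7 = 5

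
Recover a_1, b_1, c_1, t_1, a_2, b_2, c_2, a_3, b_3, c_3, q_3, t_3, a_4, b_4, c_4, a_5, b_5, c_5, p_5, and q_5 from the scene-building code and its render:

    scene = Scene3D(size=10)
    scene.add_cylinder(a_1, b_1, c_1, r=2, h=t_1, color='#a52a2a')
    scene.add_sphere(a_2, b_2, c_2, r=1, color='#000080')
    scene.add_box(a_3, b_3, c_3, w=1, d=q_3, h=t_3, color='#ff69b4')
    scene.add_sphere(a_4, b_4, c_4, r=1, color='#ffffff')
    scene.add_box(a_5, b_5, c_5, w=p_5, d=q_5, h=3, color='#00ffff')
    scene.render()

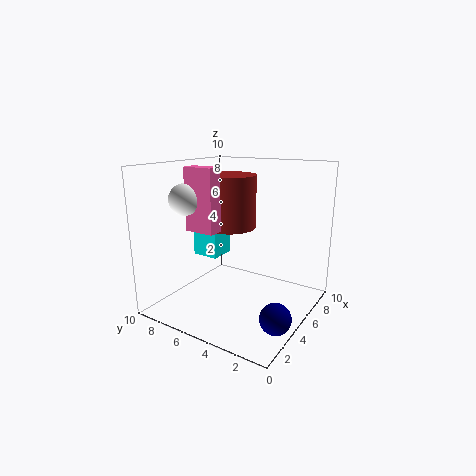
a_1 = 7
b_1 = 7
c_1 = 5
t_1 = 4
a_2 = 3
b_2 = 1
c_2 = 1
a_3 = 2
b_3 = 5
c_3 = 6
q_3 = 2
t_3 = 4
a_4 = 2
b_4 = 7
c_4 = 8
a_5 = 5
b_5 = 7
c_5 = 3
p_5 = 2
q_5 = 2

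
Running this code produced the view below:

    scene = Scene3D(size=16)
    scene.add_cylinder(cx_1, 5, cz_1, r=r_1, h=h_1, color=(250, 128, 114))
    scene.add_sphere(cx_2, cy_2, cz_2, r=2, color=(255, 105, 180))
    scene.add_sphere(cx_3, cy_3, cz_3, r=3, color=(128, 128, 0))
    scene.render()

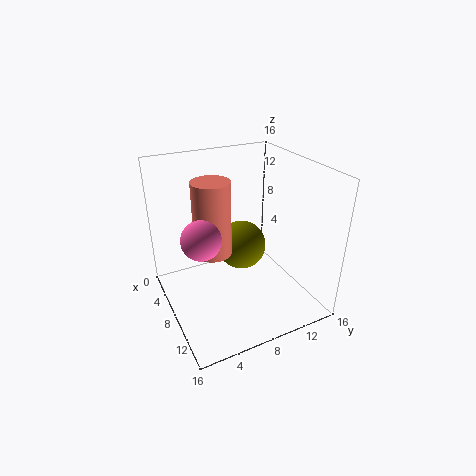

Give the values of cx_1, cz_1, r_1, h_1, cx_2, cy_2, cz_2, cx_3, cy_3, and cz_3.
cx_1 = 8; cz_1 = 7; r_1 = 2; h_1 = 8; cx_2 = 10; cy_2 = 3; cz_2 = 10; cx_3 = 5; cy_3 = 10; cz_3 = 5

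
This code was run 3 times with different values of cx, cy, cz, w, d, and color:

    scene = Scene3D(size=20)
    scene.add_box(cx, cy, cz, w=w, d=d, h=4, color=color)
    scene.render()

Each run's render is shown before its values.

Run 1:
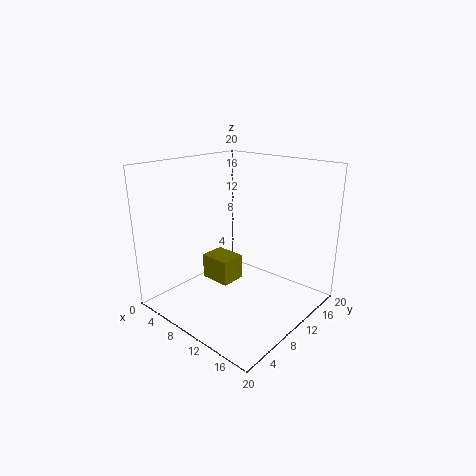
cx = 1.5; cy = 11; cz = 0.5; w = 5; d = 4; color = 'olive'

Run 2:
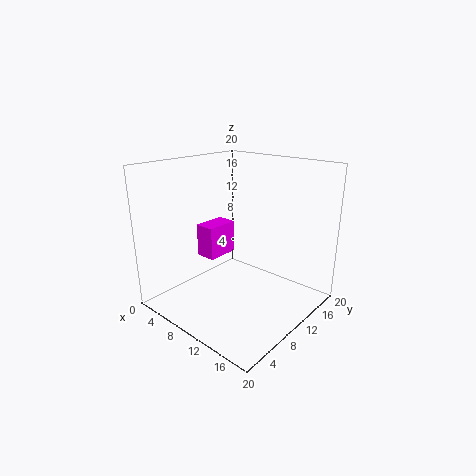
cx = 9; cy = 3.5; cz = 9.5; w = 2.5; d = 4; color = 'magenta'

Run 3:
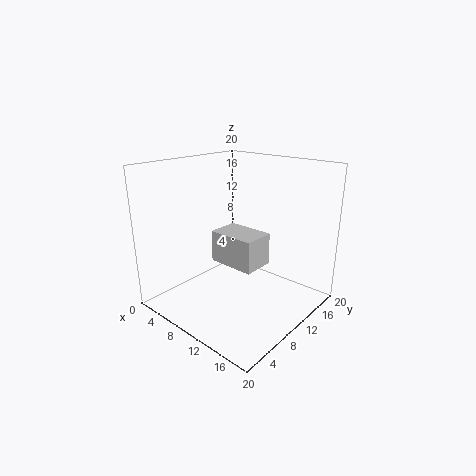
cx = 10; cy = 5; cz = 8.5; w = 6; d = 4; color = 'lightgray'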